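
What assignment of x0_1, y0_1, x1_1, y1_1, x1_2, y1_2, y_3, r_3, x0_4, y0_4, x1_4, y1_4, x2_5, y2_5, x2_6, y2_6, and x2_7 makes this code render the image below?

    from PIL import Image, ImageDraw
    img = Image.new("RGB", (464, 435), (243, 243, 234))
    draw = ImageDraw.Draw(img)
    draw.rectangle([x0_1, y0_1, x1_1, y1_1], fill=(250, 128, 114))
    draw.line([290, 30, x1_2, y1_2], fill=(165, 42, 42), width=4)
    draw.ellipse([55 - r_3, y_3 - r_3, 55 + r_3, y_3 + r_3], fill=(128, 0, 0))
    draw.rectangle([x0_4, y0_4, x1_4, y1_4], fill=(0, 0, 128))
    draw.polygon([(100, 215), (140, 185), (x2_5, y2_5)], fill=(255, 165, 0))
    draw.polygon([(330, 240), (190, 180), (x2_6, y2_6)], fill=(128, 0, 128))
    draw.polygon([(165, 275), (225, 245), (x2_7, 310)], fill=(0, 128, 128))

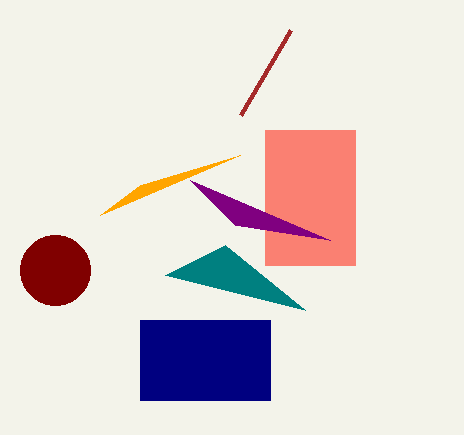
x0_1 = 265
y0_1 = 130
x1_1 = 355
y1_1 = 265
x1_2 = 240
y1_2 = 115
y_3 = 270
r_3 = 35
x0_4 = 140
y0_4 = 320
x1_4 = 270
y1_4 = 400
x2_5 = 240
y2_5 = 155
x2_6 = 235
y2_6 = 225
x2_7 = 305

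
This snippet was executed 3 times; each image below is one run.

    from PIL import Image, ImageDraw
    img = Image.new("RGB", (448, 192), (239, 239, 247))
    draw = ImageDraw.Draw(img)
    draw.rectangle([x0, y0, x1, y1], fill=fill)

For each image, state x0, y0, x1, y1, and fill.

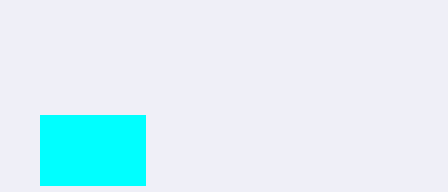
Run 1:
x0 = 40
y0 = 115
x1 = 145
y1 = 185
fill = 'cyan'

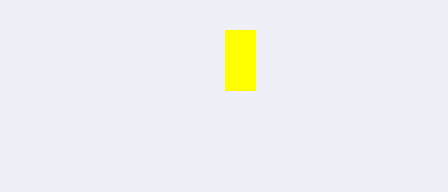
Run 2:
x0 = 225, y0 = 30, x1 = 255, y1 = 90, fill = 'yellow'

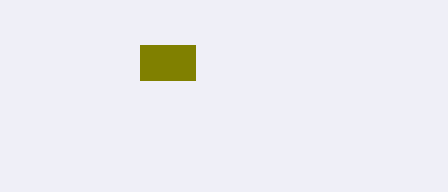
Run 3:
x0 = 140, y0 = 45, x1 = 195, y1 = 80, fill = 'olive'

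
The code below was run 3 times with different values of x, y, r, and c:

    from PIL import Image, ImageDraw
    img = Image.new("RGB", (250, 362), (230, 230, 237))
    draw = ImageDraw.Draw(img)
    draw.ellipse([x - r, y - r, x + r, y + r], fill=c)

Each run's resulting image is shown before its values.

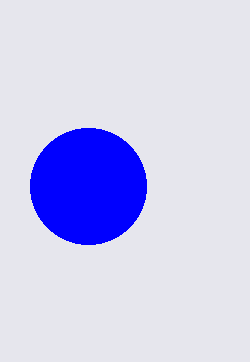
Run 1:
x = 88, y = 186, r = 58, c = 'blue'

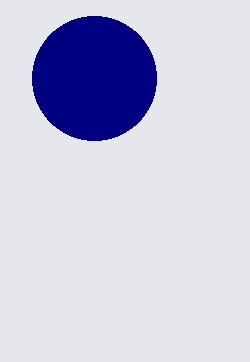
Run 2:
x = 94, y = 78, r = 62, c = 'navy'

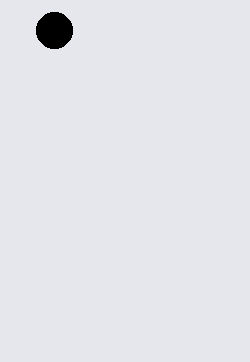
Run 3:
x = 54; y = 30; r = 18; c = 'black'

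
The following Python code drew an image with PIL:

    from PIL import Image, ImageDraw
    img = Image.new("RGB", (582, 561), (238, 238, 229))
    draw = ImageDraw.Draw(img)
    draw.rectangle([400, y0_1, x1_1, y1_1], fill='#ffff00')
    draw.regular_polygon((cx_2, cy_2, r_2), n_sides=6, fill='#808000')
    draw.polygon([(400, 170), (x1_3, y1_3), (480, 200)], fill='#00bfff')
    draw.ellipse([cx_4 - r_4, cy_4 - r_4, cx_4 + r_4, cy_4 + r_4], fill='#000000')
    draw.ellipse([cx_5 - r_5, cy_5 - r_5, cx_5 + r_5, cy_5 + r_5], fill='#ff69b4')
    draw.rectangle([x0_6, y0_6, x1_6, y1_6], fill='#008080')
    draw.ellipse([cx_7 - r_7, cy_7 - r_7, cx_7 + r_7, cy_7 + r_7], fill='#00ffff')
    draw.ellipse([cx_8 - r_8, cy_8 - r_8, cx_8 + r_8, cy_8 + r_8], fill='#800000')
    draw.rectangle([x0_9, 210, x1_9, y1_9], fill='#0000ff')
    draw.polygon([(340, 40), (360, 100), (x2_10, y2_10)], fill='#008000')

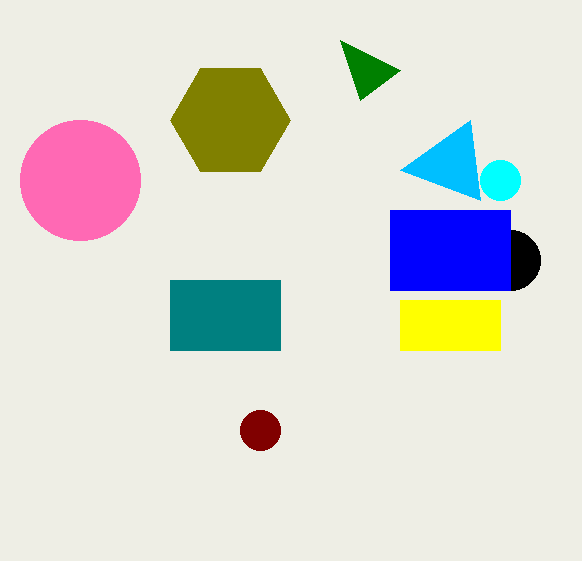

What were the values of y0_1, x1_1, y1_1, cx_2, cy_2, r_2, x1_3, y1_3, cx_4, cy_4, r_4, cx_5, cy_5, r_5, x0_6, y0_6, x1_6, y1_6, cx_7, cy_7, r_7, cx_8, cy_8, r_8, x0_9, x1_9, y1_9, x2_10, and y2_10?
y0_1 = 300; x1_1 = 500; y1_1 = 350; cx_2 = 230; cy_2 = 120; r_2 = 60; x1_3 = 470; y1_3 = 120; cx_4 = 510; cy_4 = 260; r_4 = 30; cx_5 = 80; cy_5 = 180; r_5 = 60; x0_6 = 170; y0_6 = 280; x1_6 = 280; y1_6 = 350; cx_7 = 500; cy_7 = 180; r_7 = 20; cx_8 = 260; cy_8 = 430; r_8 = 20; x0_9 = 390; x1_9 = 510; y1_9 = 290; x2_10 = 400; y2_10 = 70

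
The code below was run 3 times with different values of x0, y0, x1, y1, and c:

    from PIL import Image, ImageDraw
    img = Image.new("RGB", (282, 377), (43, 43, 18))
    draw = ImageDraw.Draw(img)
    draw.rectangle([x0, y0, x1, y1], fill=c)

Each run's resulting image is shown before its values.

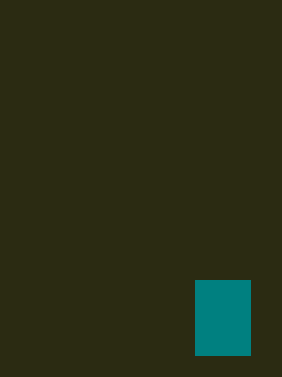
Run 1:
x0 = 195, y0 = 280, x1 = 250, y1 = 355, c = 'teal'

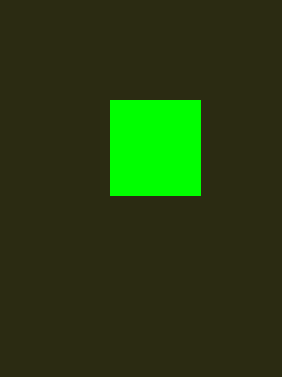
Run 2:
x0 = 110
y0 = 100
x1 = 200
y1 = 195
c = 'lime'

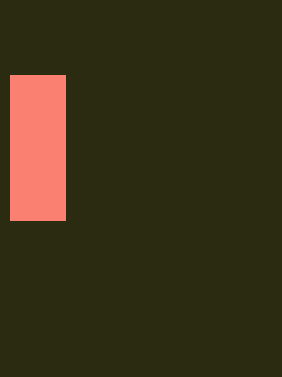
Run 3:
x0 = 10
y0 = 75
x1 = 65
y1 = 220
c = 'salmon'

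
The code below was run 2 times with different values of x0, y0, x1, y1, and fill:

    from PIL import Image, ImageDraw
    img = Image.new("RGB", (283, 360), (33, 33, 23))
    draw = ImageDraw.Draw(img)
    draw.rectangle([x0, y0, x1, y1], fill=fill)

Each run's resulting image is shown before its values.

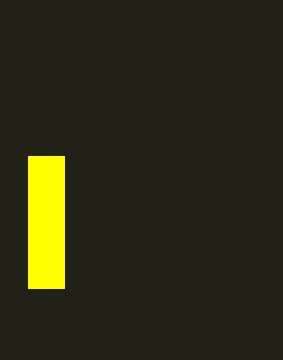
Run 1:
x0 = 28, y0 = 156, x1 = 64, y1 = 288, fill = 'yellow'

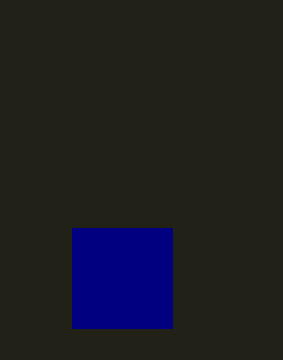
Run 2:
x0 = 72
y0 = 228
x1 = 172
y1 = 328
fill = 'navy'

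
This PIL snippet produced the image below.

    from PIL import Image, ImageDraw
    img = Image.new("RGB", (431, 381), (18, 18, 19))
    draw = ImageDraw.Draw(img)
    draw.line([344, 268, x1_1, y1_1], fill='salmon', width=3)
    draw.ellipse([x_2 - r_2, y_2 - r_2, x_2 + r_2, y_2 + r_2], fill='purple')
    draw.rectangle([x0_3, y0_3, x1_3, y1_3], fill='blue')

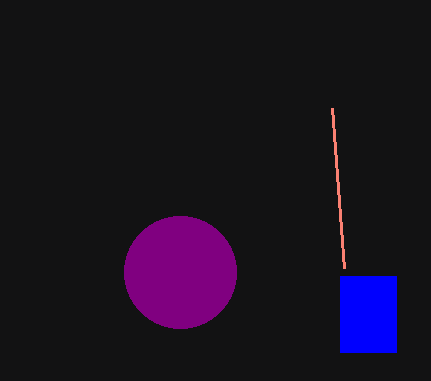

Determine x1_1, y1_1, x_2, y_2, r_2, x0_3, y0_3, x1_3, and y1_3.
x1_1 = 332; y1_1 = 108; x_2 = 180; y_2 = 272; r_2 = 56; x0_3 = 340; y0_3 = 276; x1_3 = 396; y1_3 = 352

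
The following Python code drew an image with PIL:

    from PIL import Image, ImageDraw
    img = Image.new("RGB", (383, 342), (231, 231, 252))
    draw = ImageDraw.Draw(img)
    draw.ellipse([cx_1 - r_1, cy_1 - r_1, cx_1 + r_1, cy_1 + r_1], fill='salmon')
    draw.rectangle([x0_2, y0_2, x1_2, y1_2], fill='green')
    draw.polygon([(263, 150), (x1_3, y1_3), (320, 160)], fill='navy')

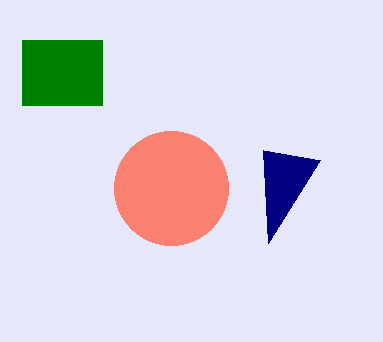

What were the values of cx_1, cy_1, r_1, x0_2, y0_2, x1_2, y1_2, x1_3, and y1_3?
cx_1 = 171, cy_1 = 188, r_1 = 57, x0_2 = 22, y0_2 = 40, x1_2 = 102, y1_2 = 105, x1_3 = 268, y1_3 = 243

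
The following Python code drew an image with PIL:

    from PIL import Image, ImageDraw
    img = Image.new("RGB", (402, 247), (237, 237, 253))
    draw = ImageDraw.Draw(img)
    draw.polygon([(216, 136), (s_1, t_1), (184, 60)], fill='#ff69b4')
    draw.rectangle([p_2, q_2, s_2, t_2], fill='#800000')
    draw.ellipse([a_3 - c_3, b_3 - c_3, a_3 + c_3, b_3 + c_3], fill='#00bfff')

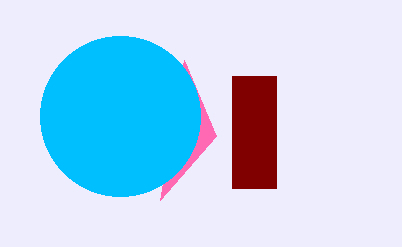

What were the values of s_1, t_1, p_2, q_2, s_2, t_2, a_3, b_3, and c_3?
s_1 = 160; t_1 = 200; p_2 = 232; q_2 = 76; s_2 = 276; t_2 = 188; a_3 = 120; b_3 = 116; c_3 = 80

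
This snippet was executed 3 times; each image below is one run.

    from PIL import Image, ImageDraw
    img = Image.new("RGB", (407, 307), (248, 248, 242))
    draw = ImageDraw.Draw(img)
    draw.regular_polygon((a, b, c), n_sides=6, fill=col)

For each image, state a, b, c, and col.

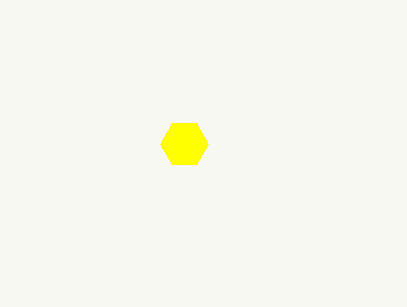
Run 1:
a = 184
b = 144
c = 24
col = 'yellow'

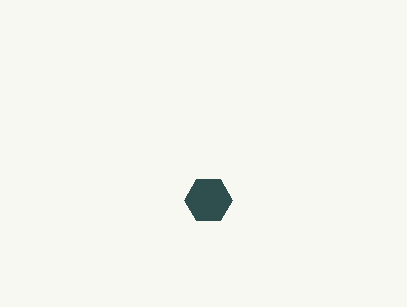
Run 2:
a = 208; b = 200; c = 24; col = 'darkslategray'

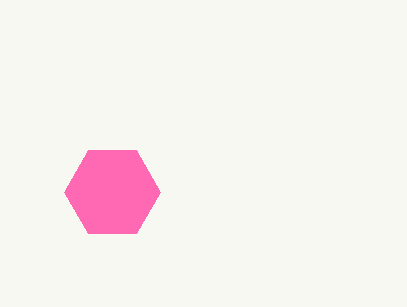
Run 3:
a = 112, b = 192, c = 48, col = 'hotpink'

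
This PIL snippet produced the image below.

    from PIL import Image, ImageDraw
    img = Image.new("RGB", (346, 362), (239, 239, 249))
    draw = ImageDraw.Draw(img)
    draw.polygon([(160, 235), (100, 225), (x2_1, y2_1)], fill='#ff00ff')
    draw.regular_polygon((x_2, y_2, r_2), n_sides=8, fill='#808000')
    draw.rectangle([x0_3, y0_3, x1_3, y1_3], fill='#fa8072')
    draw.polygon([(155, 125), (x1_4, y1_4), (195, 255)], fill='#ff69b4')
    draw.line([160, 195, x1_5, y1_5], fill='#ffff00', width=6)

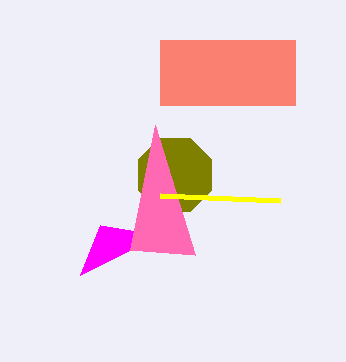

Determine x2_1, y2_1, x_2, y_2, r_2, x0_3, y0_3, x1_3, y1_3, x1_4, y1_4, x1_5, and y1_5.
x2_1 = 80, y2_1 = 275, x_2 = 175, y_2 = 175, r_2 = 40, x0_3 = 160, y0_3 = 40, x1_3 = 295, y1_3 = 105, x1_4 = 130, y1_4 = 250, x1_5 = 280, y1_5 = 200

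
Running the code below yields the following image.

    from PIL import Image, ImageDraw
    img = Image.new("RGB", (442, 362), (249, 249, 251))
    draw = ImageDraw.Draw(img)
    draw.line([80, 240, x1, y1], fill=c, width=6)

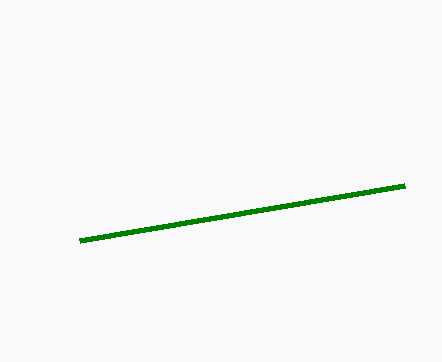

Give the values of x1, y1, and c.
x1 = 405; y1 = 185; c = 'green'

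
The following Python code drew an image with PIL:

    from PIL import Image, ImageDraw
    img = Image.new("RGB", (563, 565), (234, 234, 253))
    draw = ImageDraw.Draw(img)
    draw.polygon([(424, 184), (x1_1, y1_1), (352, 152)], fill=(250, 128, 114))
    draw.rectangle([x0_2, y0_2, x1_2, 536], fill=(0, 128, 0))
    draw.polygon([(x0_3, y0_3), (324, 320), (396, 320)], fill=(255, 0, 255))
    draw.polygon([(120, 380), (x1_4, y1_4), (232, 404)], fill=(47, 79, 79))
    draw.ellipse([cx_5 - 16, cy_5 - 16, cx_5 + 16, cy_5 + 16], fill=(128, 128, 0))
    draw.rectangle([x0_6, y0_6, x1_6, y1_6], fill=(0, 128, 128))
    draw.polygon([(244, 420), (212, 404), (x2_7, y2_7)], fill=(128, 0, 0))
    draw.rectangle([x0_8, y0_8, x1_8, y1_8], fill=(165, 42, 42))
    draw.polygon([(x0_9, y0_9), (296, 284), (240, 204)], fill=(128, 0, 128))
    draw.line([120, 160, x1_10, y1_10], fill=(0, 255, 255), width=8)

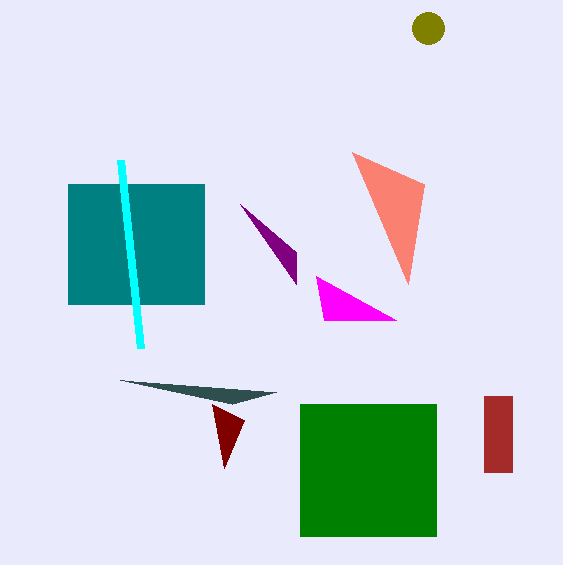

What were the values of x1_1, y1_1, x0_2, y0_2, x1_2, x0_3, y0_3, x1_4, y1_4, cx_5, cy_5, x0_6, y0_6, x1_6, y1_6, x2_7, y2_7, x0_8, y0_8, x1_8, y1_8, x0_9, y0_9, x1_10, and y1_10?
x1_1 = 408, y1_1 = 284, x0_2 = 300, y0_2 = 404, x1_2 = 436, x0_3 = 316, y0_3 = 276, x1_4 = 276, y1_4 = 392, cx_5 = 428, cy_5 = 28, x0_6 = 68, y0_6 = 184, x1_6 = 204, y1_6 = 304, x2_7 = 224, y2_7 = 468, x0_8 = 484, y0_8 = 396, x1_8 = 512, y1_8 = 472, x0_9 = 296, y0_9 = 252, x1_10 = 140, y1_10 = 348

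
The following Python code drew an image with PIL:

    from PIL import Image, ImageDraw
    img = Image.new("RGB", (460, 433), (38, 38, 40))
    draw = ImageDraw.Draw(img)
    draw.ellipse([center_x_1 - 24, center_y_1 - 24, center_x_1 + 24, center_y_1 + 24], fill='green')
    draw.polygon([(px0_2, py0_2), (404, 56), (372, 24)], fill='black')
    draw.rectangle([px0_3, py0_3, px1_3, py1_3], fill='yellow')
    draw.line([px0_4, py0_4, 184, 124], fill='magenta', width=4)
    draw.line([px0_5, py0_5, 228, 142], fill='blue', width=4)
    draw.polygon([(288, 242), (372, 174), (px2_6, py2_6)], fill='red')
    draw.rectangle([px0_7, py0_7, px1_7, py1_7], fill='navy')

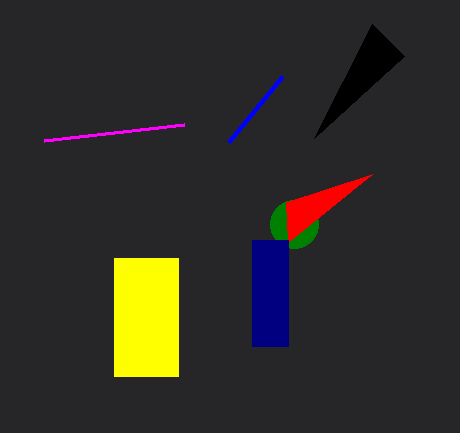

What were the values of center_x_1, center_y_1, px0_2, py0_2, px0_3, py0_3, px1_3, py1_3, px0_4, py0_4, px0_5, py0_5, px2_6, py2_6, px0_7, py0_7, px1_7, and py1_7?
center_x_1 = 294
center_y_1 = 224
px0_2 = 314
py0_2 = 138
px0_3 = 114
py0_3 = 258
px1_3 = 178
py1_3 = 376
px0_4 = 44
py0_4 = 140
px0_5 = 282
py0_5 = 76
px2_6 = 286
py2_6 = 202
px0_7 = 252
py0_7 = 240
px1_7 = 288
py1_7 = 346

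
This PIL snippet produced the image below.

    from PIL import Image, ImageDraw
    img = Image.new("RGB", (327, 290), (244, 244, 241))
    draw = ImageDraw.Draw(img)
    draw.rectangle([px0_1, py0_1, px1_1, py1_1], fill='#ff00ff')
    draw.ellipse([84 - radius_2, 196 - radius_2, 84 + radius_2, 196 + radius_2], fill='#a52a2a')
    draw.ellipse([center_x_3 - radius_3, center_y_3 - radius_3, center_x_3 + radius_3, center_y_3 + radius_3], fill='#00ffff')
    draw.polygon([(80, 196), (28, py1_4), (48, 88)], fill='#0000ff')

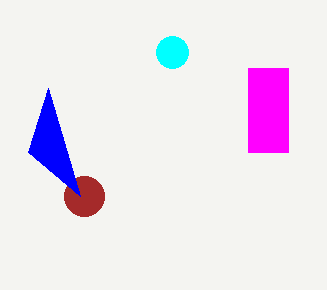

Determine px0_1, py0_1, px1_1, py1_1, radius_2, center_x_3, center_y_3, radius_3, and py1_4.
px0_1 = 248; py0_1 = 68; px1_1 = 288; py1_1 = 152; radius_2 = 20; center_x_3 = 172; center_y_3 = 52; radius_3 = 16; py1_4 = 152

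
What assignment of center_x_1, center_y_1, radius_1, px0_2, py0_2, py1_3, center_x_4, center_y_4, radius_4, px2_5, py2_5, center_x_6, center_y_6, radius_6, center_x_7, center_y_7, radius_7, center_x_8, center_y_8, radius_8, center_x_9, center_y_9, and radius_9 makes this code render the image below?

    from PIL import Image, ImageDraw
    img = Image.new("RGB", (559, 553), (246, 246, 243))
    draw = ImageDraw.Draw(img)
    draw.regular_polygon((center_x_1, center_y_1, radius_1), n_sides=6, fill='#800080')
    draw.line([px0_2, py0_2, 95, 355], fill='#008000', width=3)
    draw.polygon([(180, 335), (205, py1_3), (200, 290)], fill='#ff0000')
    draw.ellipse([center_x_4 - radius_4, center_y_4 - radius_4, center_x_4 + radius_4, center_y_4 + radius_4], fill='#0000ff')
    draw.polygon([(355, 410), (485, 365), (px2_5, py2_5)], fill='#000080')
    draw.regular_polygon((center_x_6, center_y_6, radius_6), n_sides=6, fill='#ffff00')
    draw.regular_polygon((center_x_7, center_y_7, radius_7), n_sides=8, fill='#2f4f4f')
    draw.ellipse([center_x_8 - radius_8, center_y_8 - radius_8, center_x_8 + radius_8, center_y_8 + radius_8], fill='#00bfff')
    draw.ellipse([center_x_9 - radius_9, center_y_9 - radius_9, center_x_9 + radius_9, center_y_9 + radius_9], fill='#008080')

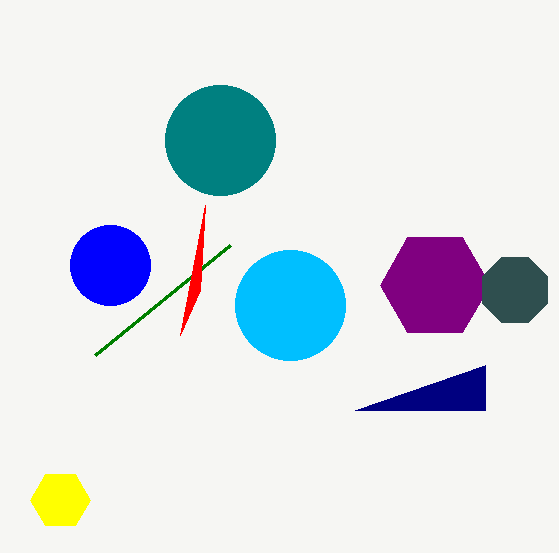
center_x_1 = 435
center_y_1 = 285
radius_1 = 55
px0_2 = 230
py0_2 = 245
py1_3 = 205
center_x_4 = 110
center_y_4 = 265
radius_4 = 40
px2_5 = 485
py2_5 = 410
center_x_6 = 60
center_y_6 = 500
radius_6 = 30
center_x_7 = 515
center_y_7 = 290
radius_7 = 35
center_x_8 = 290
center_y_8 = 305
radius_8 = 55
center_x_9 = 220
center_y_9 = 140
radius_9 = 55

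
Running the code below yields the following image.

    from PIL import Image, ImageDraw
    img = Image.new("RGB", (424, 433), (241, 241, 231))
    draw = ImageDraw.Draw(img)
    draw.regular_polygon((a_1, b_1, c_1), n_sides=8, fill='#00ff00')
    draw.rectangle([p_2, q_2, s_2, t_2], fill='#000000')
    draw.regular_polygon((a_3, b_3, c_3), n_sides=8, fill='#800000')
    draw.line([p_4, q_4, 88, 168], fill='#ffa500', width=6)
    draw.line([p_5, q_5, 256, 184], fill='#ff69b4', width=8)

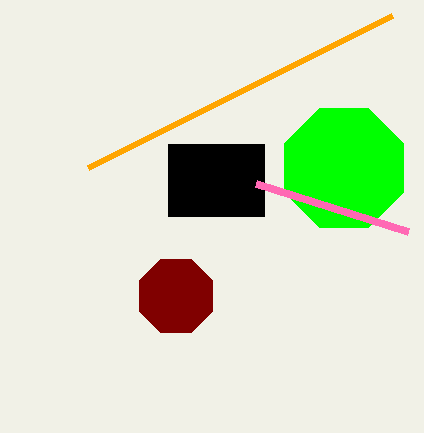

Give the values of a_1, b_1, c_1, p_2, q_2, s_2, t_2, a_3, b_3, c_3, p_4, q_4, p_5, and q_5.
a_1 = 344
b_1 = 168
c_1 = 64
p_2 = 168
q_2 = 144
s_2 = 264
t_2 = 216
a_3 = 176
b_3 = 296
c_3 = 40
p_4 = 392
q_4 = 16
p_5 = 408
q_5 = 232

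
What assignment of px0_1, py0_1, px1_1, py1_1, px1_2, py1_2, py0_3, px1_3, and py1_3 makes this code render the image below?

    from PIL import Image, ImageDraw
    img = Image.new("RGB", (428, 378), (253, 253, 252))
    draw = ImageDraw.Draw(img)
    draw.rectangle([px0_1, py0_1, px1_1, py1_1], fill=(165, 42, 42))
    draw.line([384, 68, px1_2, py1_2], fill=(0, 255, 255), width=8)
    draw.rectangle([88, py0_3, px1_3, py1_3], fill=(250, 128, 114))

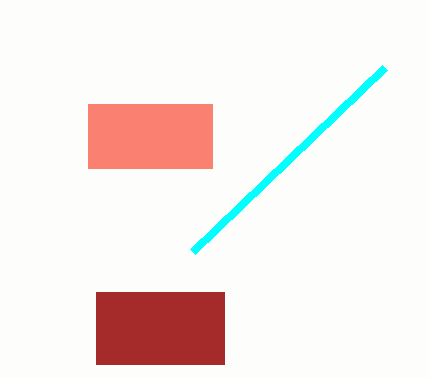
px0_1 = 96; py0_1 = 292; px1_1 = 224; py1_1 = 364; px1_2 = 192; py1_2 = 252; py0_3 = 104; px1_3 = 212; py1_3 = 168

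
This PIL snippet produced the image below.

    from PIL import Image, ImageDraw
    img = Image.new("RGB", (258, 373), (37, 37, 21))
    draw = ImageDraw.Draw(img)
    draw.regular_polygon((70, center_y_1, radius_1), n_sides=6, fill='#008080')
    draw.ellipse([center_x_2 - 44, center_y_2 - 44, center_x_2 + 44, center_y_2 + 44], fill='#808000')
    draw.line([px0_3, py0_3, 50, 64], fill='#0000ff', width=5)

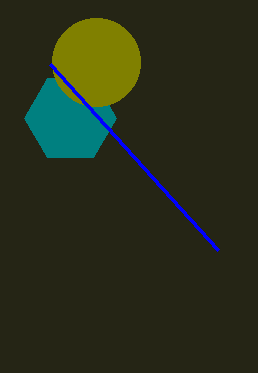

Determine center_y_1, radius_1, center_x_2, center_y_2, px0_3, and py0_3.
center_y_1 = 118
radius_1 = 46
center_x_2 = 96
center_y_2 = 62
px0_3 = 218
py0_3 = 250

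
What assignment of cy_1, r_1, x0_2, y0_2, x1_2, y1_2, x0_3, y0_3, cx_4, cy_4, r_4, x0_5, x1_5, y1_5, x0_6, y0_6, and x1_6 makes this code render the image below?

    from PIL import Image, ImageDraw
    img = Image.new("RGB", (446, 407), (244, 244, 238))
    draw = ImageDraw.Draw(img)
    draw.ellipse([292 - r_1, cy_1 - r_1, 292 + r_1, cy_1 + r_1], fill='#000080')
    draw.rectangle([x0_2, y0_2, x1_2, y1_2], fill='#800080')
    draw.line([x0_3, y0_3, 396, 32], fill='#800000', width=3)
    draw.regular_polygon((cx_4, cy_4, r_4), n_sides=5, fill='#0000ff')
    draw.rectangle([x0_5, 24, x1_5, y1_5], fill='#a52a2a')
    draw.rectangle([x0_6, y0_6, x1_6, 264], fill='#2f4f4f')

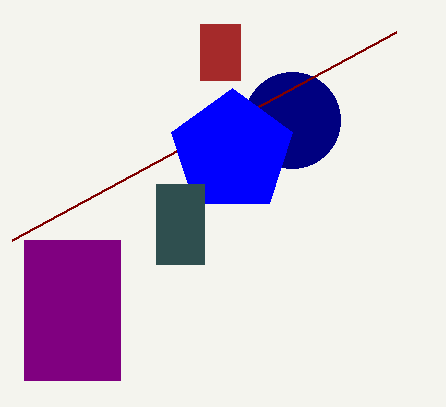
cy_1 = 120; r_1 = 48; x0_2 = 24; y0_2 = 240; x1_2 = 120; y1_2 = 380; x0_3 = 12; y0_3 = 240; cx_4 = 232; cy_4 = 152; r_4 = 64; x0_5 = 200; x1_5 = 240; y1_5 = 80; x0_6 = 156; y0_6 = 184; x1_6 = 204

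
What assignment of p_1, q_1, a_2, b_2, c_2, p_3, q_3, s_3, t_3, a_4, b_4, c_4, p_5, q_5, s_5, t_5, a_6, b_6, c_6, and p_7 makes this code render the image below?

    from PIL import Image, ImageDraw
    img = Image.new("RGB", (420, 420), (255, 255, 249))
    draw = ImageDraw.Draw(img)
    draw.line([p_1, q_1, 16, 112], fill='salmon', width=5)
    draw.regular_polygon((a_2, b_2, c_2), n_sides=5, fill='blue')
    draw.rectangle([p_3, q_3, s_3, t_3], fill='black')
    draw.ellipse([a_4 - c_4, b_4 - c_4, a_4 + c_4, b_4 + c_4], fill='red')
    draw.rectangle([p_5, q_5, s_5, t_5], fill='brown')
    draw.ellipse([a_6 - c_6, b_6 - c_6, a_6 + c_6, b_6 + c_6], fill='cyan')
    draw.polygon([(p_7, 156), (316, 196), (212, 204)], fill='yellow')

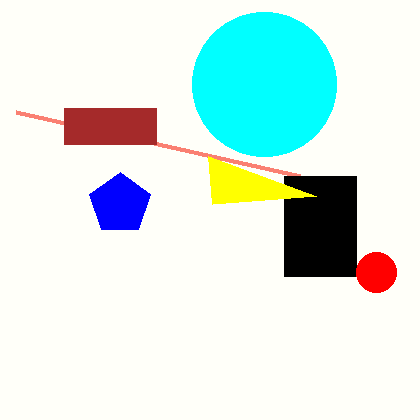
p_1 = 300
q_1 = 176
a_2 = 120
b_2 = 204
c_2 = 32
p_3 = 284
q_3 = 176
s_3 = 356
t_3 = 276
a_4 = 376
b_4 = 272
c_4 = 20
p_5 = 64
q_5 = 108
s_5 = 156
t_5 = 144
a_6 = 264
b_6 = 84
c_6 = 72
p_7 = 208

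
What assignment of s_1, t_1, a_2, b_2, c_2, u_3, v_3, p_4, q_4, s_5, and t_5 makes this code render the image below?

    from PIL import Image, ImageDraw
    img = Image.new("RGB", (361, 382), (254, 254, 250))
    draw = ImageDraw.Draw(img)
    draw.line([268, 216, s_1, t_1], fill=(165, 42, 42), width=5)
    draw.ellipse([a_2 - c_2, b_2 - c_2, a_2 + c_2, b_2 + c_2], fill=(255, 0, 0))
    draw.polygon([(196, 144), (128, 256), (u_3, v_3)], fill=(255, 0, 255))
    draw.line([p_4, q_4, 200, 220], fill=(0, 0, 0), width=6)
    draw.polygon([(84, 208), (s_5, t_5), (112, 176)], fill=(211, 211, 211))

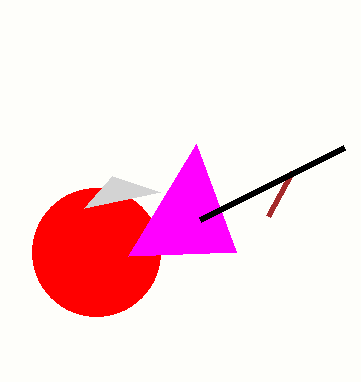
s_1 = 292
t_1 = 172
a_2 = 96
b_2 = 252
c_2 = 64
u_3 = 236
v_3 = 252
p_4 = 344
q_4 = 148
s_5 = 160
t_5 = 192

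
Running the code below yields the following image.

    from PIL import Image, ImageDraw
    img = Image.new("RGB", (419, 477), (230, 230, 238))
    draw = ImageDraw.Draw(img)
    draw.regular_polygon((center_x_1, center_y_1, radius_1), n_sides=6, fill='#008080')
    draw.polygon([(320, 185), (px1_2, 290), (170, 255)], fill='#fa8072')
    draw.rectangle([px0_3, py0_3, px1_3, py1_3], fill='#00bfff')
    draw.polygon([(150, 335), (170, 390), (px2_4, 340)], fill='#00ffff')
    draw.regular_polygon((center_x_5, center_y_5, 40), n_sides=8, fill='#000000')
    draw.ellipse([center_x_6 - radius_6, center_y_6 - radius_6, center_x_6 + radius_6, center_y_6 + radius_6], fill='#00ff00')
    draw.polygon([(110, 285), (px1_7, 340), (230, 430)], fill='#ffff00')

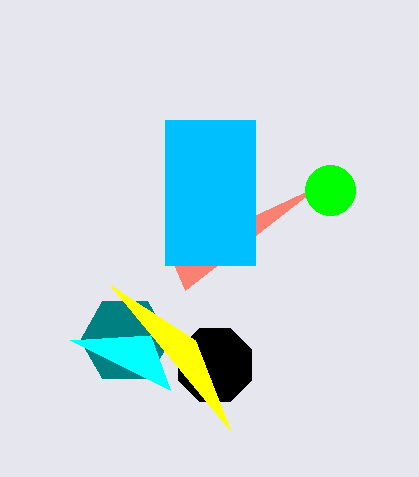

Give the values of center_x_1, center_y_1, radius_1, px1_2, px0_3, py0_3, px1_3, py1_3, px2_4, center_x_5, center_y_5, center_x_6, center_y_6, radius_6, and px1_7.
center_x_1 = 125
center_y_1 = 340
radius_1 = 45
px1_2 = 185
px0_3 = 165
py0_3 = 120
px1_3 = 255
py1_3 = 265
px2_4 = 70
center_x_5 = 215
center_y_5 = 365
center_x_6 = 330
center_y_6 = 190
radius_6 = 25
px1_7 = 195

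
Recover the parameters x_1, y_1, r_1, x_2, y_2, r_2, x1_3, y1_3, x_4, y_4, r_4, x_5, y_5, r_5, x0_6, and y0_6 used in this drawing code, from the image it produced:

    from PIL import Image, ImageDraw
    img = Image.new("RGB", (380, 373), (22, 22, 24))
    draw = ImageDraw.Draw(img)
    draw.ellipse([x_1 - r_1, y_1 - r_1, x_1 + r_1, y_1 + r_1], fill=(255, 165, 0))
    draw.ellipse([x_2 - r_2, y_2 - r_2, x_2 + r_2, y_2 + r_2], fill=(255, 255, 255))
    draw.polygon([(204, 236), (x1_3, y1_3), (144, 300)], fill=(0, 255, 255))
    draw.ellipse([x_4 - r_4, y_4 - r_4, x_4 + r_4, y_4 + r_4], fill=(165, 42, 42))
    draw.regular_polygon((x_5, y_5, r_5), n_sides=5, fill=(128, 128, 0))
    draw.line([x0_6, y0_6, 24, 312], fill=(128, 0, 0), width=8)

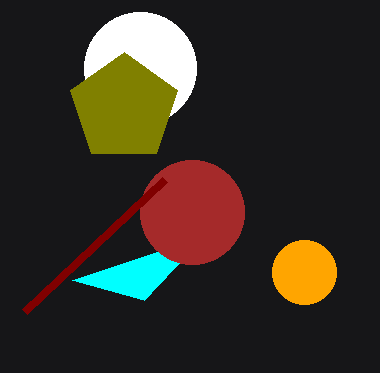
x_1 = 304; y_1 = 272; r_1 = 32; x_2 = 140; y_2 = 68; r_2 = 56; x1_3 = 72; y1_3 = 280; x_4 = 192; y_4 = 212; r_4 = 52; x_5 = 124; y_5 = 108; r_5 = 56; x0_6 = 164; y0_6 = 180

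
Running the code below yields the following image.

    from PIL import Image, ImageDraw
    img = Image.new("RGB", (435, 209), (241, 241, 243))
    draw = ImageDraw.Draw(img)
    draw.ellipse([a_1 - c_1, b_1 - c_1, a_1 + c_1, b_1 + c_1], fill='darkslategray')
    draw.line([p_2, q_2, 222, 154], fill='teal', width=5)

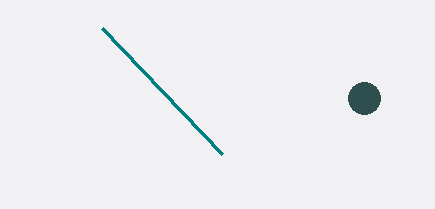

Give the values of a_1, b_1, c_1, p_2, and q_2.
a_1 = 364
b_1 = 98
c_1 = 16
p_2 = 102
q_2 = 28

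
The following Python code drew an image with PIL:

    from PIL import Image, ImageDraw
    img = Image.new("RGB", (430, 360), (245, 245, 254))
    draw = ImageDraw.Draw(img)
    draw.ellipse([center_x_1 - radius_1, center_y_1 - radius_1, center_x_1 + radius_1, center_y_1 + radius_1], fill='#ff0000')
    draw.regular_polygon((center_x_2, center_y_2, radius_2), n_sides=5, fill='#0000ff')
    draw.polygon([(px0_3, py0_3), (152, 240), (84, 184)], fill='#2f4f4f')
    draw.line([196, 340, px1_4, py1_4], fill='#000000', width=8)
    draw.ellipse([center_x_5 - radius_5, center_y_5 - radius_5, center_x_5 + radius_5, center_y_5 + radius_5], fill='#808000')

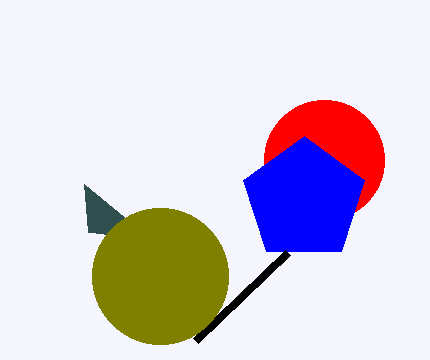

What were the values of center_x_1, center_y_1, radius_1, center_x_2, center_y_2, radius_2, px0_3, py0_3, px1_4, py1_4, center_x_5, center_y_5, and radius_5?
center_x_1 = 324, center_y_1 = 160, radius_1 = 60, center_x_2 = 304, center_y_2 = 200, radius_2 = 64, px0_3 = 88, py0_3 = 232, px1_4 = 288, py1_4 = 252, center_x_5 = 160, center_y_5 = 276, radius_5 = 68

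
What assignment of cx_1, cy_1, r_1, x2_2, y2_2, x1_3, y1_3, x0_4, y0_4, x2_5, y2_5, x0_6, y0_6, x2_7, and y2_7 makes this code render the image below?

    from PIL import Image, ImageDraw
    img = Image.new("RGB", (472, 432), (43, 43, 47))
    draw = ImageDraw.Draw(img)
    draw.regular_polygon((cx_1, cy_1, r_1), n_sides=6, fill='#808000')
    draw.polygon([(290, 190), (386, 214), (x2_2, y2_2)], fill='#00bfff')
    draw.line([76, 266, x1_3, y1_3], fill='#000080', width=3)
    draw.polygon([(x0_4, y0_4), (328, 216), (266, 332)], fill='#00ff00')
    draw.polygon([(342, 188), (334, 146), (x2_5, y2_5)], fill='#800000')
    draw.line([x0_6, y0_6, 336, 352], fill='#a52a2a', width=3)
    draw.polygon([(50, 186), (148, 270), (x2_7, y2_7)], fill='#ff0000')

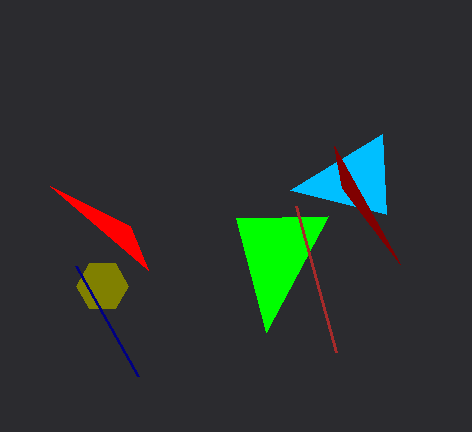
cx_1 = 102; cy_1 = 286; r_1 = 26; x2_2 = 382; y2_2 = 134; x1_3 = 138; y1_3 = 376; x0_4 = 236; y0_4 = 218; x2_5 = 400; y2_5 = 264; x0_6 = 296; y0_6 = 206; x2_7 = 130; y2_7 = 226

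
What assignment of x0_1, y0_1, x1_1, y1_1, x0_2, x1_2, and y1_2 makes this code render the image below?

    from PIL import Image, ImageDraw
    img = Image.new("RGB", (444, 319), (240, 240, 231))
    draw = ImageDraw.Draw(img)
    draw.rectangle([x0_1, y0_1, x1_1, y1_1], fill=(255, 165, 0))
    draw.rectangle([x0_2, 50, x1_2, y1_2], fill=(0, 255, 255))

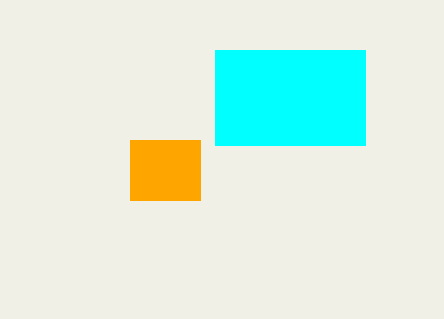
x0_1 = 130, y0_1 = 140, x1_1 = 200, y1_1 = 200, x0_2 = 215, x1_2 = 365, y1_2 = 145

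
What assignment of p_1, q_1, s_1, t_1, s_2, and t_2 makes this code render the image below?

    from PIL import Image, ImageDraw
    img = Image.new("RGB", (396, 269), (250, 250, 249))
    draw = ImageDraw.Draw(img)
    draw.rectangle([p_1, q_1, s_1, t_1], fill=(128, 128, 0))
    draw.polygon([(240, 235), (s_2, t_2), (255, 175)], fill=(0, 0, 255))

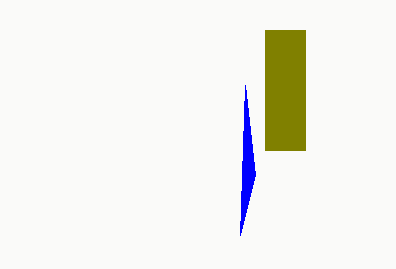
p_1 = 265; q_1 = 30; s_1 = 305; t_1 = 150; s_2 = 245; t_2 = 85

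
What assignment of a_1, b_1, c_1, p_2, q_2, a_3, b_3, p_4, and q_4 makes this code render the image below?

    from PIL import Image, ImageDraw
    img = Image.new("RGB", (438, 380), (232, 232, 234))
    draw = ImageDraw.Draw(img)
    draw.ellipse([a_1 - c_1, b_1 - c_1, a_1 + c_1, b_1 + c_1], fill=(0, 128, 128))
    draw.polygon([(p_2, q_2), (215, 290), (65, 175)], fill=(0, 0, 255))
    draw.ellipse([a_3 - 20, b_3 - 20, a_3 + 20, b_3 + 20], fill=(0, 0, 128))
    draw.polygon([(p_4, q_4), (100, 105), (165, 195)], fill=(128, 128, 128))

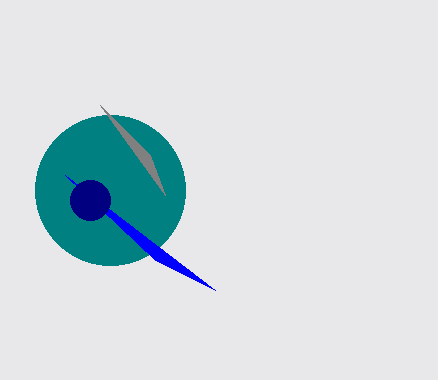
a_1 = 110, b_1 = 190, c_1 = 75, p_2 = 155, q_2 = 260, a_3 = 90, b_3 = 200, p_4 = 150, q_4 = 155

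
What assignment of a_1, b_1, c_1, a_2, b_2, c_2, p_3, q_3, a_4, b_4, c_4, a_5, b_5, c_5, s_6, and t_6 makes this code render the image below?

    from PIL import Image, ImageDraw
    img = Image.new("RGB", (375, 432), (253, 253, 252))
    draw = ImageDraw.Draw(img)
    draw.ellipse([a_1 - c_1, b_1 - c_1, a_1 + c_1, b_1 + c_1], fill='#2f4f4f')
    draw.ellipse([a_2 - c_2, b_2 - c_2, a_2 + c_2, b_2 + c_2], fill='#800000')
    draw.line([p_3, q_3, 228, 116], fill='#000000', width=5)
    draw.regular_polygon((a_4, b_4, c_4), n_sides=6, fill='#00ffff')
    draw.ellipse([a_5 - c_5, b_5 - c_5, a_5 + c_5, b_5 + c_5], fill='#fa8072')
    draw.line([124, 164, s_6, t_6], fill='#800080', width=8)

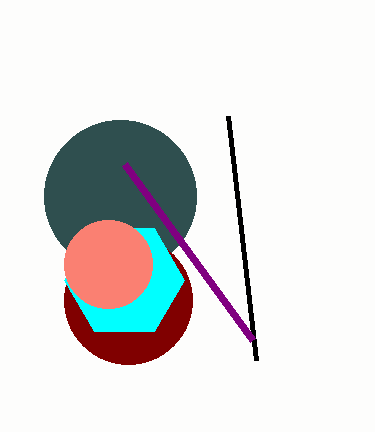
a_1 = 120; b_1 = 196; c_1 = 76; a_2 = 128; b_2 = 300; c_2 = 64; p_3 = 256; q_3 = 360; a_4 = 124; b_4 = 280; c_4 = 60; a_5 = 108; b_5 = 264; c_5 = 44; s_6 = 252; t_6 = 340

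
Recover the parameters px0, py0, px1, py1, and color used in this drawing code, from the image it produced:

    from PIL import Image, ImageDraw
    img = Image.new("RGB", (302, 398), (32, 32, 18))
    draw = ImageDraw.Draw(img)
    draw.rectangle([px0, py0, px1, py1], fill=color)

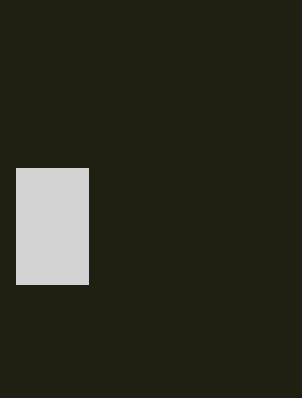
px0 = 16, py0 = 168, px1 = 88, py1 = 284, color = 'lightgray'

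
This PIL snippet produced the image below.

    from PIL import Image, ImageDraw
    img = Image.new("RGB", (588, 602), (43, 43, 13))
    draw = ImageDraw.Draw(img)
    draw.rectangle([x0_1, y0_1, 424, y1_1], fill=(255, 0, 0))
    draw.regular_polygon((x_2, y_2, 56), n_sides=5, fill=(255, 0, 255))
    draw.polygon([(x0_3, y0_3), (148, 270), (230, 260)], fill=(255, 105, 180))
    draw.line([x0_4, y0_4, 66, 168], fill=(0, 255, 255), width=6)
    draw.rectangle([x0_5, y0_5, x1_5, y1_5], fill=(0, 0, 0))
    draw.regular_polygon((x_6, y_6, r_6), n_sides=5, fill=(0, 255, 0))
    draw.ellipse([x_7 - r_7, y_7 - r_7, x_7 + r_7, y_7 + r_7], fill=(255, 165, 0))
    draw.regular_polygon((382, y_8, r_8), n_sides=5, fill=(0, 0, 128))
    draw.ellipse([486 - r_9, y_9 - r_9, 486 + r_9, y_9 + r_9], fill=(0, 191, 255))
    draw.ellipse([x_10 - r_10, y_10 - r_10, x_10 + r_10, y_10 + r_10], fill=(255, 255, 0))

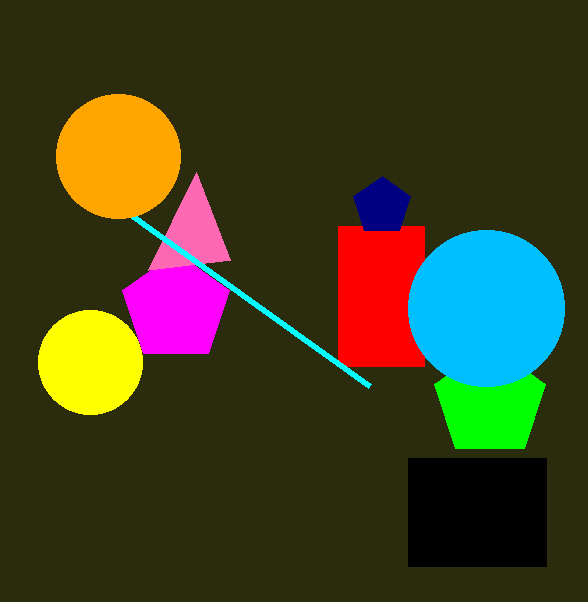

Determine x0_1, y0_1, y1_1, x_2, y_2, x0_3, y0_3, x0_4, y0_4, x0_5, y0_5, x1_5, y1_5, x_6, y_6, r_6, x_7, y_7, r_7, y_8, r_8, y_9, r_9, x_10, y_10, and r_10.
x0_1 = 338
y0_1 = 226
y1_1 = 366
x_2 = 176
y_2 = 308
x0_3 = 196
y0_3 = 172
x0_4 = 370
y0_4 = 386
x0_5 = 408
y0_5 = 458
x1_5 = 546
y1_5 = 566
x_6 = 490
y_6 = 402
r_6 = 58
x_7 = 118
y_7 = 156
r_7 = 62
y_8 = 206
r_8 = 30
y_9 = 308
r_9 = 78
x_10 = 90
y_10 = 362
r_10 = 52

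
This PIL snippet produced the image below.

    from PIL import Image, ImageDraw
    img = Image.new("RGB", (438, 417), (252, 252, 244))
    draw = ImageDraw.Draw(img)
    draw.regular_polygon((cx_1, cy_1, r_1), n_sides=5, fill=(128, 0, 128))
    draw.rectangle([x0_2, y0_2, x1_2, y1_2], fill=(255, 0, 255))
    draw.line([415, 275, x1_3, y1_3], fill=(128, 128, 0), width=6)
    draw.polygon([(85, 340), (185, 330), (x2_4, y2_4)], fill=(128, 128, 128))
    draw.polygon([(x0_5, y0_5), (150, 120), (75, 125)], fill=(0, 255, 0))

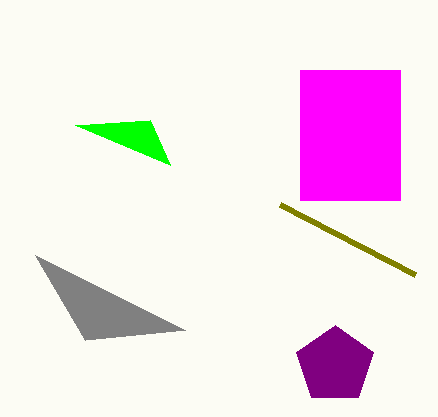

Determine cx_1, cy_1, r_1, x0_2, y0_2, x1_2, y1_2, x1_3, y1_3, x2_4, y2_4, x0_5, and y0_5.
cx_1 = 335, cy_1 = 365, r_1 = 40, x0_2 = 300, y0_2 = 70, x1_2 = 400, y1_2 = 200, x1_3 = 280, y1_3 = 205, x2_4 = 35, y2_4 = 255, x0_5 = 170, y0_5 = 165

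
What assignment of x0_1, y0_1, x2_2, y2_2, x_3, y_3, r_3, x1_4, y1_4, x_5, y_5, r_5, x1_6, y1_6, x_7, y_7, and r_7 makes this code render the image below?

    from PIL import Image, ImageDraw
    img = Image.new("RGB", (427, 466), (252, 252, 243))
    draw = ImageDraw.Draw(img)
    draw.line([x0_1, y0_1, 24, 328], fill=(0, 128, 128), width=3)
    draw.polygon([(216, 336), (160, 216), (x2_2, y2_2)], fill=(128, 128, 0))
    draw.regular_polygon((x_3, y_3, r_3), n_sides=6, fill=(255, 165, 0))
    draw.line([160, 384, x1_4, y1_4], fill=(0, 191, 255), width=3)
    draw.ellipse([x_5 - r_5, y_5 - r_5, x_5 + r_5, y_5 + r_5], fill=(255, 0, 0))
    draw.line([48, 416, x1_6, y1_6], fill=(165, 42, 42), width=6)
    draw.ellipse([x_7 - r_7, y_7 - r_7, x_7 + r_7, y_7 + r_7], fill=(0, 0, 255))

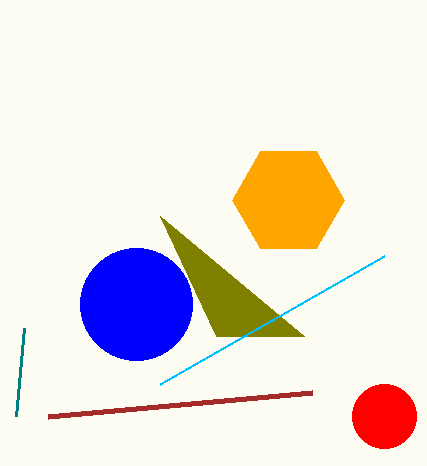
x0_1 = 16; y0_1 = 416; x2_2 = 304; y2_2 = 336; x_3 = 288; y_3 = 200; r_3 = 56; x1_4 = 384; y1_4 = 256; x_5 = 384; y_5 = 416; r_5 = 32; x1_6 = 312; y1_6 = 392; x_7 = 136; y_7 = 304; r_7 = 56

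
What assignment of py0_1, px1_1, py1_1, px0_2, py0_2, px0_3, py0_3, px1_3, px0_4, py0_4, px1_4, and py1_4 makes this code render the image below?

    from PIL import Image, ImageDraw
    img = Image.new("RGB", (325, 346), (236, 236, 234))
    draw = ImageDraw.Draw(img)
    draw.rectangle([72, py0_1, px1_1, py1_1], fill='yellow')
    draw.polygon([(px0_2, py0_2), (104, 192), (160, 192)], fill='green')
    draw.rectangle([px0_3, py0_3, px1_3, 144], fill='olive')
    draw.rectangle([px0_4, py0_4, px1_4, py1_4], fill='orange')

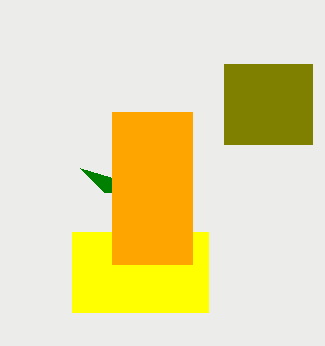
py0_1 = 232, px1_1 = 208, py1_1 = 312, px0_2 = 80, py0_2 = 168, px0_3 = 224, py0_3 = 64, px1_3 = 312, px0_4 = 112, py0_4 = 112, px1_4 = 192, py1_4 = 264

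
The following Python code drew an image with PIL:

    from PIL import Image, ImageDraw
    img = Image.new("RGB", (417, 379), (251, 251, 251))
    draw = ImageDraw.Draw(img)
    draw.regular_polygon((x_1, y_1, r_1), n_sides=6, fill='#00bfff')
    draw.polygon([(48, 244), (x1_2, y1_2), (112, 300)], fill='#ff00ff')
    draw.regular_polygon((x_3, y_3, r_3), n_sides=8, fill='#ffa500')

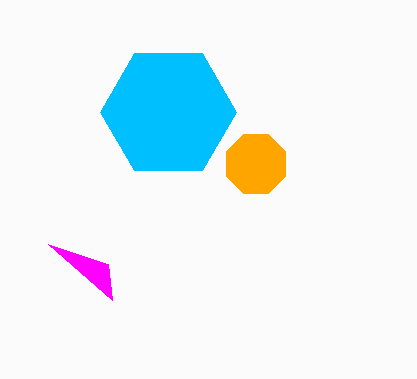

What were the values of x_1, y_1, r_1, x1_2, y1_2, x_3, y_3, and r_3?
x_1 = 168, y_1 = 112, r_1 = 68, x1_2 = 108, y1_2 = 264, x_3 = 256, y_3 = 164, r_3 = 32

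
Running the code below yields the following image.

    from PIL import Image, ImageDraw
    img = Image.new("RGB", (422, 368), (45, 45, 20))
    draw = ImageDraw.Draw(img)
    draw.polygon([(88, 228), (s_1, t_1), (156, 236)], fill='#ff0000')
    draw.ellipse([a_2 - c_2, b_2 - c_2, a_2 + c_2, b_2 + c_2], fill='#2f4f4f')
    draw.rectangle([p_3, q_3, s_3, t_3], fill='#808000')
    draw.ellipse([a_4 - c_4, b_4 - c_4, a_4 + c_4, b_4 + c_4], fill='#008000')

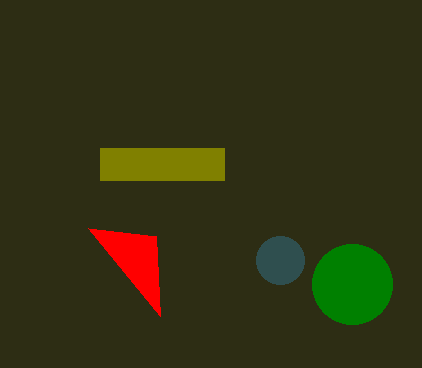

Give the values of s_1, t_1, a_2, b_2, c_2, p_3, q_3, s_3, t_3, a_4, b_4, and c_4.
s_1 = 160, t_1 = 316, a_2 = 280, b_2 = 260, c_2 = 24, p_3 = 100, q_3 = 148, s_3 = 224, t_3 = 180, a_4 = 352, b_4 = 284, c_4 = 40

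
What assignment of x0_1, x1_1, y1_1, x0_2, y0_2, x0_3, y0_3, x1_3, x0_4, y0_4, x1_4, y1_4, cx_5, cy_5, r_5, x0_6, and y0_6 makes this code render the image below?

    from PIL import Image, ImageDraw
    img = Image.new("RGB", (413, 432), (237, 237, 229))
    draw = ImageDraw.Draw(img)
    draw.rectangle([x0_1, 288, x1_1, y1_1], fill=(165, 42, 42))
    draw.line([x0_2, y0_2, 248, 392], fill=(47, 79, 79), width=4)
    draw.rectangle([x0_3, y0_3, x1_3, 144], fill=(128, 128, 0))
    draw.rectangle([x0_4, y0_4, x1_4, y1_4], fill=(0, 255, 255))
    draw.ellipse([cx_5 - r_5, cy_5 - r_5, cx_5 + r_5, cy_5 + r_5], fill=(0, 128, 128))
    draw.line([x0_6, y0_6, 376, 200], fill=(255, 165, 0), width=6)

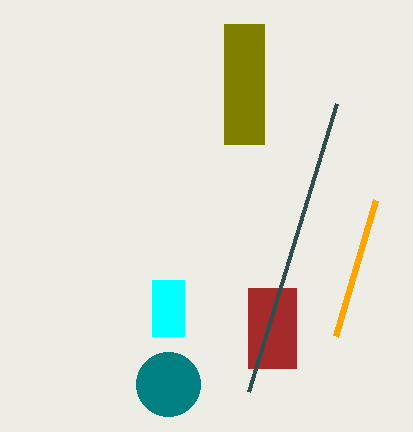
x0_1 = 248, x1_1 = 296, y1_1 = 368, x0_2 = 336, y0_2 = 104, x0_3 = 224, y0_3 = 24, x1_3 = 264, x0_4 = 152, y0_4 = 280, x1_4 = 184, y1_4 = 336, cx_5 = 168, cy_5 = 384, r_5 = 32, x0_6 = 336, y0_6 = 336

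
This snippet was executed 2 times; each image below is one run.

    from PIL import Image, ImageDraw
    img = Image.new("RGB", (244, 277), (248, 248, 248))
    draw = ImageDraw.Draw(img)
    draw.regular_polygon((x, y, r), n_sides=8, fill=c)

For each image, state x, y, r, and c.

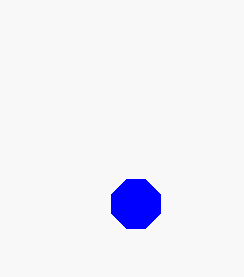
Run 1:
x = 136; y = 204; r = 26; c = 'blue'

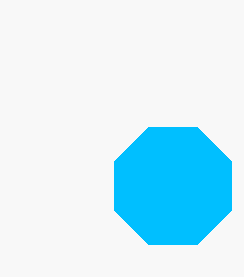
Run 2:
x = 173, y = 186, r = 63, c = 'deepskyblue'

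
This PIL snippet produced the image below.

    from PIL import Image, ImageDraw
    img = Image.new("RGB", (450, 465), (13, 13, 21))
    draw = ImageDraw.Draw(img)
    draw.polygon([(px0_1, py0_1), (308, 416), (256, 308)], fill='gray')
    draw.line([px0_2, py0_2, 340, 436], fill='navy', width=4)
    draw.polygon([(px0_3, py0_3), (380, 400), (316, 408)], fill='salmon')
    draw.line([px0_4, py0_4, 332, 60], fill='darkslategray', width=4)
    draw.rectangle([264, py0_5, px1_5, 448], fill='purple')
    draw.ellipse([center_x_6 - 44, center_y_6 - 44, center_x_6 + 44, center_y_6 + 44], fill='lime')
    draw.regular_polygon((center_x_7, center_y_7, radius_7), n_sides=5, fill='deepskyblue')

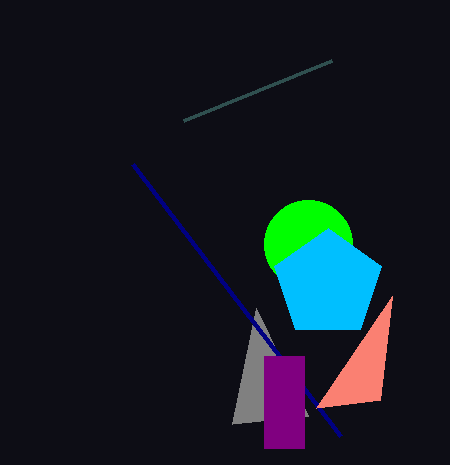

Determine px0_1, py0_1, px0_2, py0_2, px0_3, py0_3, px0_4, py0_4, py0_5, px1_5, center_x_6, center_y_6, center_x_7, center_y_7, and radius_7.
px0_1 = 232, py0_1 = 424, px0_2 = 132, py0_2 = 164, px0_3 = 392, py0_3 = 296, px0_4 = 184, py0_4 = 120, py0_5 = 356, px1_5 = 304, center_x_6 = 308, center_y_6 = 244, center_x_7 = 328, center_y_7 = 284, radius_7 = 56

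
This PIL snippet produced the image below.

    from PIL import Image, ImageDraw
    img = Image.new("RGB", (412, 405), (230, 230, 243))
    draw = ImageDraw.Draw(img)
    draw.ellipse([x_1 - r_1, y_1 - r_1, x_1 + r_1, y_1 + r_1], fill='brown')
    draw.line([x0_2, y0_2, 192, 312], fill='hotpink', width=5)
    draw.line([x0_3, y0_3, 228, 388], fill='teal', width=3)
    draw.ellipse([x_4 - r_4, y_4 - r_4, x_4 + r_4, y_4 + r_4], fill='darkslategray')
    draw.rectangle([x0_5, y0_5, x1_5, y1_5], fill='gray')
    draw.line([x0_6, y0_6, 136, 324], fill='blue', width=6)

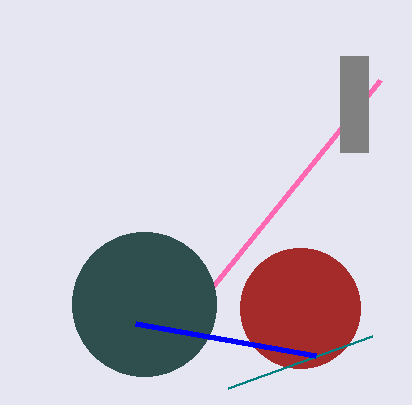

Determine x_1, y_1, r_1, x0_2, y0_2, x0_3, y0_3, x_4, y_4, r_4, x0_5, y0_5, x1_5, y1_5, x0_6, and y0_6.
x_1 = 300
y_1 = 308
r_1 = 60
x0_2 = 380
y0_2 = 80
x0_3 = 372
y0_3 = 336
x_4 = 144
y_4 = 304
r_4 = 72
x0_5 = 340
y0_5 = 56
x1_5 = 368
y1_5 = 152
x0_6 = 316
y0_6 = 356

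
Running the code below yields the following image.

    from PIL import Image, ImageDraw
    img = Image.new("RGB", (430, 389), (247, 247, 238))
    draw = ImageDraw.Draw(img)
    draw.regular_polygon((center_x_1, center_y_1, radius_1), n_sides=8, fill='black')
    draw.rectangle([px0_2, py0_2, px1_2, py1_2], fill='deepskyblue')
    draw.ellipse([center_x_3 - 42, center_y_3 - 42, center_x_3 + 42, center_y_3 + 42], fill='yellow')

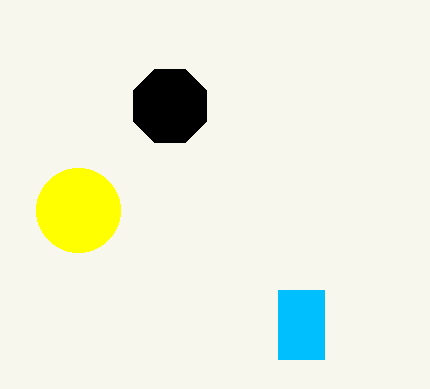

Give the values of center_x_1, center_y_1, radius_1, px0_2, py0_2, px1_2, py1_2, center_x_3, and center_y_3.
center_x_1 = 170
center_y_1 = 106
radius_1 = 40
px0_2 = 278
py0_2 = 290
px1_2 = 324
py1_2 = 359
center_x_3 = 78
center_y_3 = 210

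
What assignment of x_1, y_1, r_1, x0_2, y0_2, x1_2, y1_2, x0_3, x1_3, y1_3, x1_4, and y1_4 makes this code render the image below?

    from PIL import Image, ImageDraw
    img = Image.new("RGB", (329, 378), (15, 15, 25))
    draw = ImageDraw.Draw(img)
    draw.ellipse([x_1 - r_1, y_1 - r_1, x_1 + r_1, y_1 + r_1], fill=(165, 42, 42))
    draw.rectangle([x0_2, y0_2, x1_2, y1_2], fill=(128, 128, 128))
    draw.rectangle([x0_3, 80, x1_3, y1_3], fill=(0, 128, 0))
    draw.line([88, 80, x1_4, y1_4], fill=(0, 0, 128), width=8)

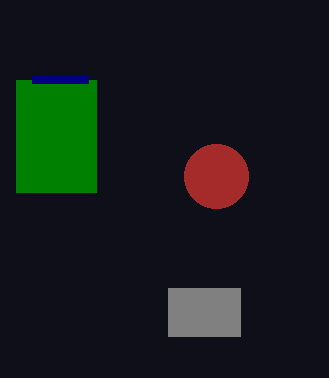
x_1 = 216, y_1 = 176, r_1 = 32, x0_2 = 168, y0_2 = 288, x1_2 = 240, y1_2 = 336, x0_3 = 16, x1_3 = 96, y1_3 = 192, x1_4 = 32, y1_4 = 80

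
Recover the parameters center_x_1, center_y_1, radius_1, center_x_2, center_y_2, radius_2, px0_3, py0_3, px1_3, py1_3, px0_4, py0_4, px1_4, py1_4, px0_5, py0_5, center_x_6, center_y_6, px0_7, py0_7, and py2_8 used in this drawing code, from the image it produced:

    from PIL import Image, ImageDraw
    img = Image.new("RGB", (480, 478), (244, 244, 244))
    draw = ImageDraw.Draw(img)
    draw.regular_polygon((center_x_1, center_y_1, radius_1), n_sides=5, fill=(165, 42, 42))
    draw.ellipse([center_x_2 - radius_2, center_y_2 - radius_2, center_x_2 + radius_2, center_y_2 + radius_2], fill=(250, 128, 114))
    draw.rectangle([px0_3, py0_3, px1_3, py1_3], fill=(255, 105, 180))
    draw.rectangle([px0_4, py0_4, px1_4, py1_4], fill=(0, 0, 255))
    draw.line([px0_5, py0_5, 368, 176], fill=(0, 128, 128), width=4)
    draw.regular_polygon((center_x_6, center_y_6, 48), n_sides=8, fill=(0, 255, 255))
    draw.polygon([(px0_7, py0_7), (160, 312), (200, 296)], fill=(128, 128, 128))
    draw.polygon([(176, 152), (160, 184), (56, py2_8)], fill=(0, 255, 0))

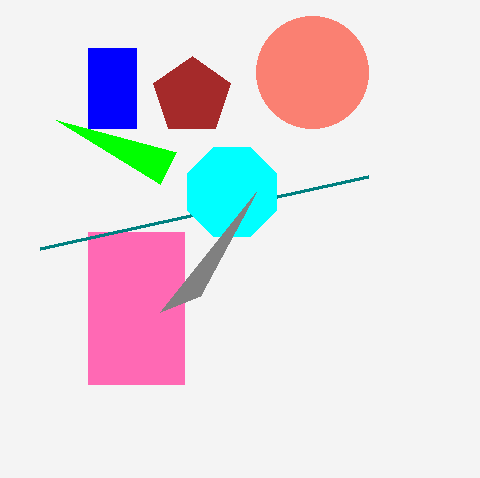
center_x_1 = 192
center_y_1 = 96
radius_1 = 40
center_x_2 = 312
center_y_2 = 72
radius_2 = 56
px0_3 = 88
py0_3 = 232
px1_3 = 184
py1_3 = 384
px0_4 = 88
py0_4 = 48
px1_4 = 136
py1_4 = 128
px0_5 = 40
py0_5 = 248
center_x_6 = 232
center_y_6 = 192
px0_7 = 256
py0_7 = 192
py2_8 = 120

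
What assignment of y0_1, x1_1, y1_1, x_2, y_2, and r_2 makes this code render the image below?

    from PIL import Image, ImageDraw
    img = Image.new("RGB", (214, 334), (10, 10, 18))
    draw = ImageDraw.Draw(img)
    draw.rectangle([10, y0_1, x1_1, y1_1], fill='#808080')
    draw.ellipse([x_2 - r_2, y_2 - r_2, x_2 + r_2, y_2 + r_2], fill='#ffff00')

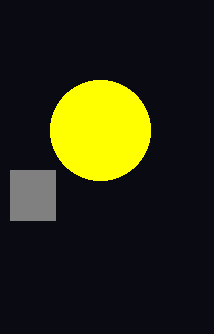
y0_1 = 170; x1_1 = 55; y1_1 = 220; x_2 = 100; y_2 = 130; r_2 = 50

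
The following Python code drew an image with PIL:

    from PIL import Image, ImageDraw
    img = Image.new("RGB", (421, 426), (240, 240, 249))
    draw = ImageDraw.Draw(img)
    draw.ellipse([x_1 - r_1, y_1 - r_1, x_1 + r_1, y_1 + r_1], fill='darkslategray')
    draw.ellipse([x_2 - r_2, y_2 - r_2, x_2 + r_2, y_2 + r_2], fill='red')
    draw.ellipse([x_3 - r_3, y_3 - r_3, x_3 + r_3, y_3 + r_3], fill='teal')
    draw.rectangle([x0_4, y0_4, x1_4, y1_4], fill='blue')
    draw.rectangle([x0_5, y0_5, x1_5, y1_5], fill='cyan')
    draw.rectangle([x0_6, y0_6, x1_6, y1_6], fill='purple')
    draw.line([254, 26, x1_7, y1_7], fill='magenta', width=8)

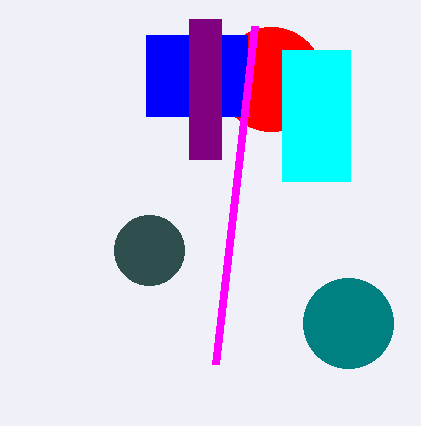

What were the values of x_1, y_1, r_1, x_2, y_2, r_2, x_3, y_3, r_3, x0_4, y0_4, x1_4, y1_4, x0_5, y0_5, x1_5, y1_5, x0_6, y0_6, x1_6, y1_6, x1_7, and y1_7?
x_1 = 149, y_1 = 250, r_1 = 35, x_2 = 271, y_2 = 79, r_2 = 52, x_3 = 348, y_3 = 323, r_3 = 45, x0_4 = 146, y0_4 = 35, x1_4 = 247, y1_4 = 116, x0_5 = 282, y0_5 = 50, x1_5 = 350, y1_5 = 181, x0_6 = 189, y0_6 = 19, x1_6 = 221, y1_6 = 159, x1_7 = 215, y1_7 = 364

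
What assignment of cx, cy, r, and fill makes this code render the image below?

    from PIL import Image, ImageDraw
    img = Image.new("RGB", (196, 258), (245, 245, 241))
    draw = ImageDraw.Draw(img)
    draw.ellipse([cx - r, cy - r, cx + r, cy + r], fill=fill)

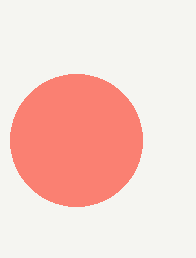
cx = 76; cy = 140; r = 66; fill = 'salmon'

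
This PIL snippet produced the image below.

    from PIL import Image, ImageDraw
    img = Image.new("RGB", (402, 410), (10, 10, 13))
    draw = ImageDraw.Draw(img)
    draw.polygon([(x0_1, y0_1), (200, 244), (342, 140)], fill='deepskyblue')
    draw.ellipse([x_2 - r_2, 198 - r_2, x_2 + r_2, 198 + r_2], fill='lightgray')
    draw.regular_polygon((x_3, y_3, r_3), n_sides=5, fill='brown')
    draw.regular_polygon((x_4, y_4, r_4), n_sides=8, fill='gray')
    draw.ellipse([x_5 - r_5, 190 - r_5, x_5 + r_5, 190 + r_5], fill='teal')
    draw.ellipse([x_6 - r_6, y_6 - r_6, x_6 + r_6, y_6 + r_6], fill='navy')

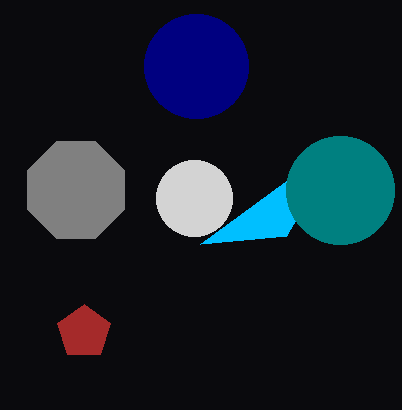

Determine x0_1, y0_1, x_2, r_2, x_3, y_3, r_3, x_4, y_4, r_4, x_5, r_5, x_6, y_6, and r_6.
x0_1 = 286, y0_1 = 236, x_2 = 194, r_2 = 38, x_3 = 84, y_3 = 332, r_3 = 28, x_4 = 76, y_4 = 190, r_4 = 52, x_5 = 340, r_5 = 54, x_6 = 196, y_6 = 66, r_6 = 52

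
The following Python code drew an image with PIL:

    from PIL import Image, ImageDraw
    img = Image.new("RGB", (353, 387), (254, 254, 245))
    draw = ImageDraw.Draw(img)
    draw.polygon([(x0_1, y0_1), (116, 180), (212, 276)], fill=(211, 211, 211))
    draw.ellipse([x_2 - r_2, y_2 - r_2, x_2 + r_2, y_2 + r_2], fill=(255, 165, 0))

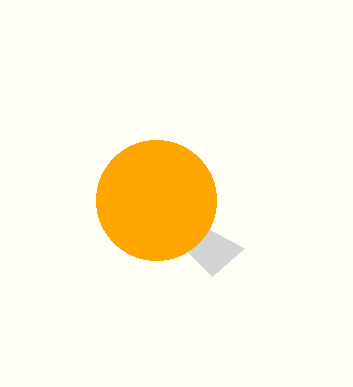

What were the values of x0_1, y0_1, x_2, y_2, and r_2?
x0_1 = 244; y0_1 = 248; x_2 = 156; y_2 = 200; r_2 = 60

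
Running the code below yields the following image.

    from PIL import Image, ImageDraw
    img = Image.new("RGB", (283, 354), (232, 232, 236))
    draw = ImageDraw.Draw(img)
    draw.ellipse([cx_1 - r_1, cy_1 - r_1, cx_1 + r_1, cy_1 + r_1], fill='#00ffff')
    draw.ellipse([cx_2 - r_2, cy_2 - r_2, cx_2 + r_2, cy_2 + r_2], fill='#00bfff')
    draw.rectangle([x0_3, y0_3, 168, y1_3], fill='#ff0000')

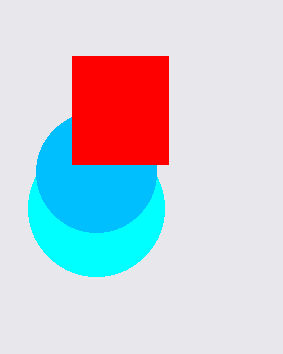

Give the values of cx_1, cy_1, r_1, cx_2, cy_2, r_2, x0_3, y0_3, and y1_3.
cx_1 = 96, cy_1 = 208, r_1 = 68, cx_2 = 96, cy_2 = 172, r_2 = 60, x0_3 = 72, y0_3 = 56, y1_3 = 164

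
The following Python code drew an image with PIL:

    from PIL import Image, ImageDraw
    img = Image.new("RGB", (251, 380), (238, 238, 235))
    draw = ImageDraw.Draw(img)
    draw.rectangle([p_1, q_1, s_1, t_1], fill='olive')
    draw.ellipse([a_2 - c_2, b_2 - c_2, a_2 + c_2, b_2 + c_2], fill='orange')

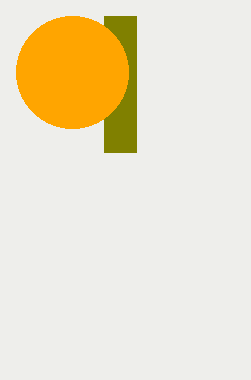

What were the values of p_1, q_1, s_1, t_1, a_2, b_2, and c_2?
p_1 = 104; q_1 = 16; s_1 = 136; t_1 = 152; a_2 = 72; b_2 = 72; c_2 = 56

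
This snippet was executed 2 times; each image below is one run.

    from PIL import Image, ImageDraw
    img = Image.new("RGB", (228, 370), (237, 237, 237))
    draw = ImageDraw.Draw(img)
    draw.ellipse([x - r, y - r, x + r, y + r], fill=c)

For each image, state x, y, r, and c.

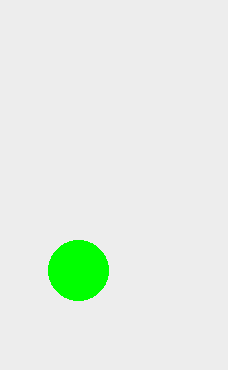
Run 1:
x = 78; y = 270; r = 30; c = 'lime'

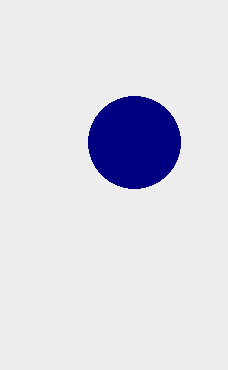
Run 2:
x = 134, y = 142, r = 46, c = 'navy'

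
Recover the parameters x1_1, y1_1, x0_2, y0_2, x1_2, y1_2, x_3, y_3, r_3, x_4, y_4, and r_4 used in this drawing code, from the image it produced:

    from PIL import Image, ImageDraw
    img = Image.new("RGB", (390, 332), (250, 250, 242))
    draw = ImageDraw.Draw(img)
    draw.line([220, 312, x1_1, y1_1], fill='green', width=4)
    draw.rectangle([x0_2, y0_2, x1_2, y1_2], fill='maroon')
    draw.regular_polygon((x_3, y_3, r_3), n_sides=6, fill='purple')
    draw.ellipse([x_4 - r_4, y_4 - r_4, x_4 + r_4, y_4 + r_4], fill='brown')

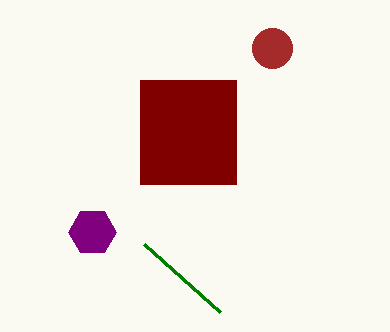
x1_1 = 144, y1_1 = 244, x0_2 = 140, y0_2 = 80, x1_2 = 236, y1_2 = 184, x_3 = 92, y_3 = 232, r_3 = 24, x_4 = 272, y_4 = 48, r_4 = 20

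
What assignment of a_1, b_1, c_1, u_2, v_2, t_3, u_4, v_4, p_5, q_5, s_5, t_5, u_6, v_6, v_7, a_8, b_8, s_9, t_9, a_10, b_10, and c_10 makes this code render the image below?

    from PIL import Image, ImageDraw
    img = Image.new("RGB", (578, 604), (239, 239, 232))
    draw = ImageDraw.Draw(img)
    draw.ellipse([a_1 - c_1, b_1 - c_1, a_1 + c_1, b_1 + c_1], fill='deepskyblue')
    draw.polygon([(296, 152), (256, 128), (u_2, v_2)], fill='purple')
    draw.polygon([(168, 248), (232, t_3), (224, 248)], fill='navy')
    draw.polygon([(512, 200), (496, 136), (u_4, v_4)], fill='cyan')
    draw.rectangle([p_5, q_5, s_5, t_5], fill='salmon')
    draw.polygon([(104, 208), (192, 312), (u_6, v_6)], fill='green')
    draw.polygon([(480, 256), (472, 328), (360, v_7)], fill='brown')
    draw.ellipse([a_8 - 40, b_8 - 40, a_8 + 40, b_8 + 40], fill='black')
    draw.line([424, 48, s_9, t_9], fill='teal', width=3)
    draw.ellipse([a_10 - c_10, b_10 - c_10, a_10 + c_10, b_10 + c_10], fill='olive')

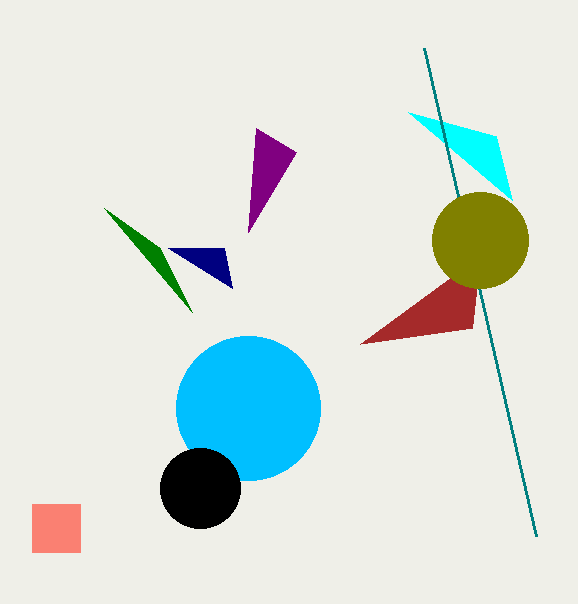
a_1 = 248, b_1 = 408, c_1 = 72, u_2 = 248, v_2 = 232, t_3 = 288, u_4 = 408, v_4 = 112, p_5 = 32, q_5 = 504, s_5 = 80, t_5 = 552, u_6 = 160, v_6 = 248, v_7 = 344, a_8 = 200, b_8 = 488, s_9 = 536, t_9 = 536, a_10 = 480, b_10 = 240, c_10 = 48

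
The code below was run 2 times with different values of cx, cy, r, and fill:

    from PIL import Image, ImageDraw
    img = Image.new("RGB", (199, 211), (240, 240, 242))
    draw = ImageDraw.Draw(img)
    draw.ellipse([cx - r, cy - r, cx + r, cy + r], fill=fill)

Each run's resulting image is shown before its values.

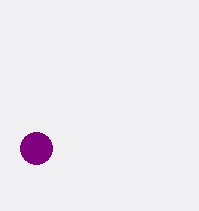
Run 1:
cx = 36, cy = 148, r = 16, fill = 'purple'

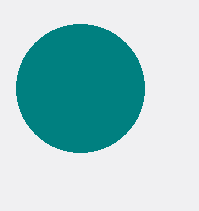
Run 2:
cx = 80, cy = 88, r = 64, fill = 'teal'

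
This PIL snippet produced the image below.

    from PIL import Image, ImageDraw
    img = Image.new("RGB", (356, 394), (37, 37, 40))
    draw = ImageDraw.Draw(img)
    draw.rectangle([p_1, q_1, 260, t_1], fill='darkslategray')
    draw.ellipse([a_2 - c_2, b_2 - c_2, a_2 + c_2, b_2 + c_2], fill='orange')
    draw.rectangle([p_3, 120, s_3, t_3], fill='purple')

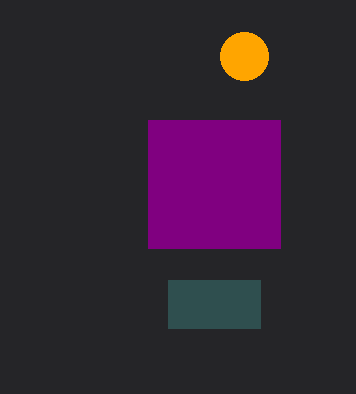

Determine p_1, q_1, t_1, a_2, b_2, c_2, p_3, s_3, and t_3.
p_1 = 168; q_1 = 280; t_1 = 328; a_2 = 244; b_2 = 56; c_2 = 24; p_3 = 148; s_3 = 280; t_3 = 248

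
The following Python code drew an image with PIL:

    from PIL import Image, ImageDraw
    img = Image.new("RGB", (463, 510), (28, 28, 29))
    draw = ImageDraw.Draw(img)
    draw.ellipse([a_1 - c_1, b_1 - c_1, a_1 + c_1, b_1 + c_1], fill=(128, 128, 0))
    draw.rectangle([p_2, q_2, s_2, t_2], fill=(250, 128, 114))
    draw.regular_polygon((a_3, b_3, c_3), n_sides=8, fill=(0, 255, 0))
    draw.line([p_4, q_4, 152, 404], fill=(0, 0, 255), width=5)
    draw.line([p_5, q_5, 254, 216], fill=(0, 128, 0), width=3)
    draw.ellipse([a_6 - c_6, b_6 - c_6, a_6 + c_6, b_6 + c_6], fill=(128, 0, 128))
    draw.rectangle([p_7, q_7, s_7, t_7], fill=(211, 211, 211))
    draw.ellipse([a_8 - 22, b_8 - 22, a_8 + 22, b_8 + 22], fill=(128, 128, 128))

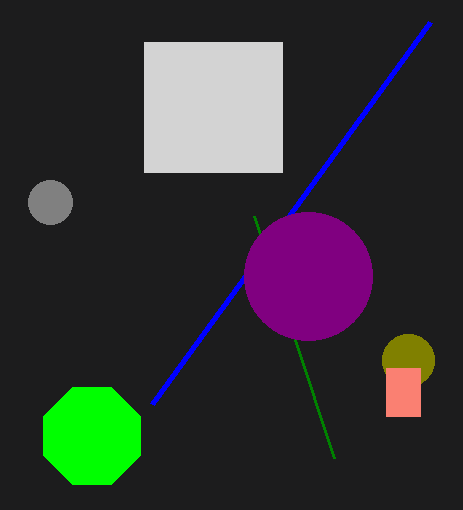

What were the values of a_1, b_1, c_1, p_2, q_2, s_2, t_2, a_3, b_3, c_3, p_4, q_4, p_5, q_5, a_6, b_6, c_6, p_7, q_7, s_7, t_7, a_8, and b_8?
a_1 = 408; b_1 = 360; c_1 = 26; p_2 = 386; q_2 = 368; s_2 = 420; t_2 = 416; a_3 = 92; b_3 = 436; c_3 = 52; p_4 = 430; q_4 = 22; p_5 = 334; q_5 = 458; a_6 = 308; b_6 = 276; c_6 = 64; p_7 = 144; q_7 = 42; s_7 = 282; t_7 = 172; a_8 = 50; b_8 = 202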